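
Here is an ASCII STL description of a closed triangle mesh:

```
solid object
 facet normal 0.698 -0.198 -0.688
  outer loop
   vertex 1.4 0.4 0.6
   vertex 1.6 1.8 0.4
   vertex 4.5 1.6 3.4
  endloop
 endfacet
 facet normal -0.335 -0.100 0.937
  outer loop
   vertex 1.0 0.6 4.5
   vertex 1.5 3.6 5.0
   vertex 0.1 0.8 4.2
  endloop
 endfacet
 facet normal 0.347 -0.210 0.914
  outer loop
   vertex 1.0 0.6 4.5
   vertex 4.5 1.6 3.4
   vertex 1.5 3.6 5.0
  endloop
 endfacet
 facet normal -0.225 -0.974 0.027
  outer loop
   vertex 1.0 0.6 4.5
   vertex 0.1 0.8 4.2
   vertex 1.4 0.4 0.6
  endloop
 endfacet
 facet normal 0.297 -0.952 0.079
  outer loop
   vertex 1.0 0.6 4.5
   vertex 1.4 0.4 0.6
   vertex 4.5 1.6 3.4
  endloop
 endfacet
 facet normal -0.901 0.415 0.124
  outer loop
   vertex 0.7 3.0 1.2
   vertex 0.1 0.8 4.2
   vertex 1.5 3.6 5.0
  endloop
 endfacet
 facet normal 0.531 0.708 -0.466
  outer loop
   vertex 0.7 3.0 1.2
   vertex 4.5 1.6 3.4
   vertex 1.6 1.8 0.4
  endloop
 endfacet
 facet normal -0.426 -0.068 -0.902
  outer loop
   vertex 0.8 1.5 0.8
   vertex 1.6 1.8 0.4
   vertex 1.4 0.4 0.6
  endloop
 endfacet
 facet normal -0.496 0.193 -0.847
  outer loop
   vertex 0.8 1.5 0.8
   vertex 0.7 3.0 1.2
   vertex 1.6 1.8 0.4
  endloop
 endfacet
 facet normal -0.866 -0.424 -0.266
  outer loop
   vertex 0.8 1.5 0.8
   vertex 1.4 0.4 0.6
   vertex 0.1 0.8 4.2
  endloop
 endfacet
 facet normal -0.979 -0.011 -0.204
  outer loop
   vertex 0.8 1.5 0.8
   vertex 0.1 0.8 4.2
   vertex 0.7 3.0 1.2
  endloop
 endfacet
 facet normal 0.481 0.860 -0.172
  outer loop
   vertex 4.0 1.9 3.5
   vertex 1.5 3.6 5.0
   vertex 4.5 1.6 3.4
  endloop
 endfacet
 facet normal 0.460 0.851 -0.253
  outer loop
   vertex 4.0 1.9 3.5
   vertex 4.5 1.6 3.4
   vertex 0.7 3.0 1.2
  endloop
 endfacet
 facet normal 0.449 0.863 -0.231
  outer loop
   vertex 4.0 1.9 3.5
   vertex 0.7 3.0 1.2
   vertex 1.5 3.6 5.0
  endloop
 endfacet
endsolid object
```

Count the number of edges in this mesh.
21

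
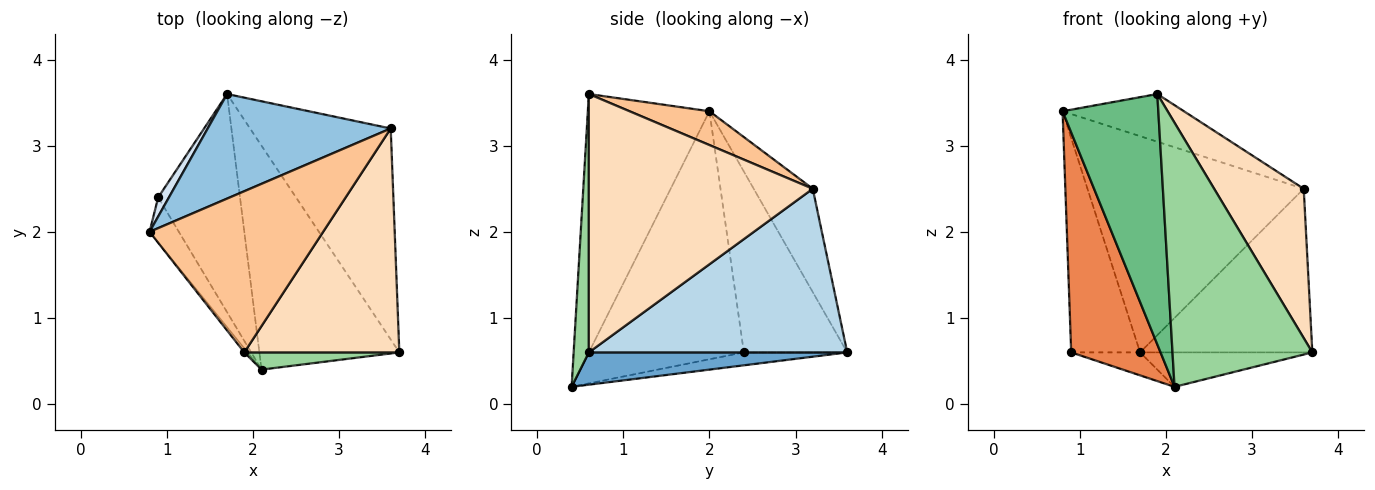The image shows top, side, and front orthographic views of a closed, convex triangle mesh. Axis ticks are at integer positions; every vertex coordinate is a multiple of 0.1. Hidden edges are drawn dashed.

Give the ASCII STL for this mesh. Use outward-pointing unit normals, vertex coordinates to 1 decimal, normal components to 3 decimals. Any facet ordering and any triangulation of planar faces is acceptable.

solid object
 facet normal 0.222 0.148 -0.964
  outer loop
   vertex 2.1 0.4 0.2
   vertex 1.7 3.6 0.6
   vertex 3.7 0.6 0.6
  endloop
 endfacet
 facet normal -0.239 0.874 0.423
  outer loop
   vertex 3.6 3.2 2.5
   vertex 1.7 3.6 0.6
   vertex 0.8 2.0 3.4
  endloop
 endfacet
 facet normal 0.677 0.451 -0.582
  outer loop
   vertex 3.6 3.2 2.5
   vertex 3.7 0.6 0.6
   vertex 1.7 3.6 0.6
  endloop
 endfacet
 facet normal -0.831 0.554 0.049
  outer loop
   vertex 0.9 2.4 0.6
   vertex 0.8 2.0 3.4
   vertex 1.7 3.6 0.6
  endloop
 endfacet
 facet normal -0.862 -0.497 -0.102
  outer loop
   vertex 0.9 2.4 0.6
   vertex 2.1 0.4 0.2
   vertex 0.8 2.0 3.4
  endloop
 endfacet
 facet normal -0.155 0.103 -0.982
  outer loop
   vertex 0.9 2.4 0.6
   vertex 1.7 3.6 0.6
   vertex 2.1 0.4 0.2
  endloop
 endfacet
 facet normal 0.183 0.279 0.943
  outer loop
   vertex 1.9 0.6 3.6
   vertex 3.6 3.2 2.5
   vertex 0.8 2.0 3.4
  endloop
 endfacet
 facet normal 0.811 -0.324 0.487
  outer loop
   vertex 1.9 0.6 3.6
   vertex 3.7 0.6 0.6
   vertex 3.6 3.2 2.5
  endloop
 endfacet
 facet normal -0.786 -0.619 -0.010
  outer loop
   vertex 1.9 0.6 3.6
   vertex 0.8 2.0 3.4
   vertex 2.1 0.4 0.2
  endloop
 endfacet
 facet normal 0.108 -0.992 0.065
  outer loop
   vertex 1.9 0.6 3.6
   vertex 2.1 0.4 0.2
   vertex 3.7 0.6 0.6
  endloop
 endfacet
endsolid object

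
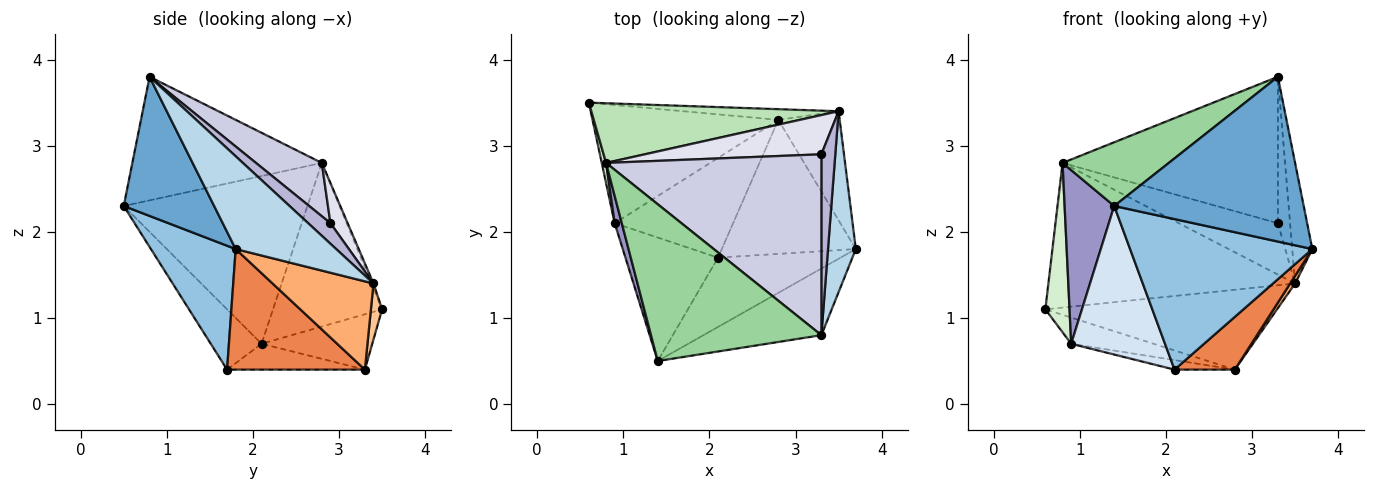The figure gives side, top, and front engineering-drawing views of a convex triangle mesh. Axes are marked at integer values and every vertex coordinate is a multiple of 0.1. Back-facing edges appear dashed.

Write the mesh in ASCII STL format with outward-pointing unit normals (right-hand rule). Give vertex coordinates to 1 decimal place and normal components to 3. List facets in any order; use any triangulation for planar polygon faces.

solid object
 facet normal 0.405 -0.848 -0.343
  outer loop
   vertex 3.3 0.8 3.8
   vertex 1.4 0.5 2.3
   vertex 3.7 1.8 1.8
  endloop
 endfacet
 facet normal 0.389 -0.837 -0.385
  outer loop
   vertex 2.1 1.7 0.4
   vertex 3.7 1.8 1.8
   vertex 1.4 0.5 2.3
  endloop
 endfacet
 facet normal 0.941 0.188 0.282
  outer loop
   vertex 3.5 3.4 1.4
   vertex 3.3 0.8 3.8
   vertex 3.7 1.8 1.8
  endloop
 endfacet
 facet normal -0.384 -0.710 -0.590
  outer loop
   vertex 0.9 2.1 0.7
   vertex 2.1 1.7 0.4
   vertex 1.4 0.5 2.3
  endloop
 endfacet
 facet normal 0.642 -0.281 -0.714
  outer loop
   vertex 2.8 3.3 0.4
   vertex 3.7 1.8 1.8
   vertex 2.1 1.7 0.4
  endloop
 endfacet
 facet normal 0.820 -0.040 -0.570
  outer loop
   vertex 2.8 3.3 0.4
   vertex 3.5 3.4 1.4
   vertex 3.7 1.8 1.8
  endloop
 endfacet
 facet normal 0.048 0.990 -0.132
  outer loop
   vertex 2.8 3.3 0.4
   vertex 0.6 3.5 1.1
   vertex 3.5 3.4 1.4
  endloop
 endfacet
 facet normal -0.279 0.208 -0.937
  outer loop
   vertex 2.8 3.3 0.4
   vertex 0.9 2.1 0.7
   vertex 0.6 3.5 1.1
  endloop
 endfacet
 facet normal -0.212 0.093 -0.973
  outer loop
   vertex 2.8 3.3 0.4
   vertex 2.1 1.7 0.4
   vertex 0.9 2.1 0.7
  endloop
 endfacet
 facet normal -0.558 -0.313 0.769
  outer loop
   vertex 0.8 2.8 2.8
   vertex 1.4 0.5 2.3
   vertex 3.3 0.8 3.8
  endloop
 endfacet
 facet normal -0.008 0.924 0.382
  outer loop
   vertex 0.8 2.8 2.8
   vertex 3.5 3.4 1.4
   vertex 0.6 3.5 1.1
  endloop
 endfacet
 facet normal -0.976 -0.216 0.026
  outer loop
   vertex 0.8 2.8 2.8
   vertex 0.6 3.5 1.1
   vertex 0.9 2.1 0.7
  endloop
 endfacet
 facet normal -0.965 -0.261 0.041
  outer loop
   vertex 0.8 2.8 2.8
   vertex 0.9 2.1 0.7
   vertex 1.4 0.5 2.3
  endloop
 endfacet
 facet normal 0.754 0.413 0.511
  outer loop
   vertex 3.3 2.9 2.1
   vertex 3.3 0.8 3.8
   vertex 3.5 3.4 1.4
  endloop
 endfacet
 facet normal 0.189 0.618 0.763
  outer loop
   vertex 3.3 2.9 2.1
   vertex 0.8 2.8 2.8
   vertex 3.3 0.8 3.8
  endloop
 endfacet
 facet normal 0.137 0.787 0.601
  outer loop
   vertex 3.3 2.9 2.1
   vertex 3.5 3.4 1.4
   vertex 0.8 2.8 2.8
  endloop
 endfacet
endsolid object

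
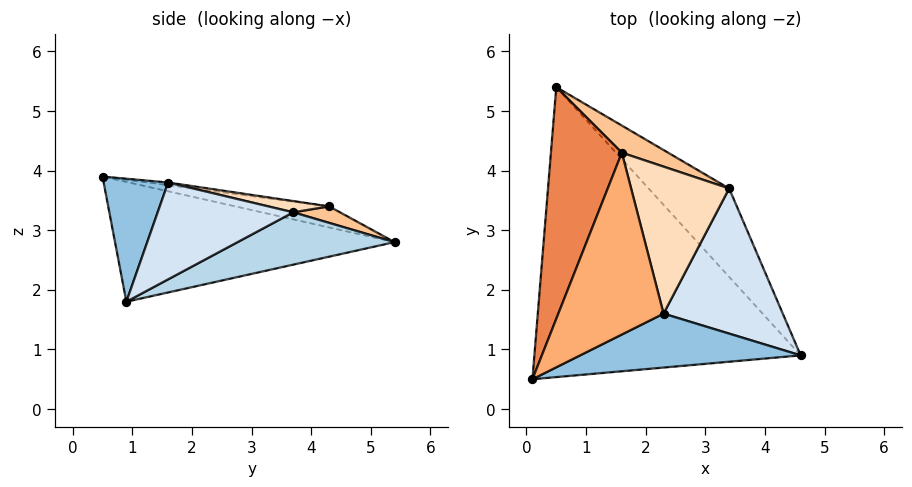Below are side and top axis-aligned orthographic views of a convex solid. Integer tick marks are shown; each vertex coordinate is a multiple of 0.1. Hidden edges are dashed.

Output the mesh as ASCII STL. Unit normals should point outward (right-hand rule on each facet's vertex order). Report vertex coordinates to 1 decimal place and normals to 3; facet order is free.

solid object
 facet normal -0.404 -0.169 -0.899
  outer loop
   vertex 0.5 5.4 2.8
   vertex 4.6 0.9 1.8
   vertex 0.1 0.5 3.9
  endloop
 endfacet
 facet normal 0.363 -0.667 0.651
  outer loop
   vertex 2.3 1.6 3.8
   vertex 0.1 0.5 3.9
   vertex 4.6 0.9 1.8
  endloop
 endfacet
 facet normal 0.450 0.564 -0.693
  outer loop
   vertex 3.4 3.7 3.3
   vertex 4.6 0.9 1.8
   vertex 0.5 5.4 2.8
  endloop
 endfacet
 facet normal 0.624 -0.144 0.768
  outer loop
   vertex 3.4 3.7 3.3
   vertex 2.3 1.6 3.8
   vertex 4.6 0.9 1.8
  endloop
 endfacet
 facet normal -0.277 0.232 0.933
  outer loop
   vertex 1.6 4.3 3.4
   vertex 0.5 5.4 2.8
   vertex 0.1 0.5 3.9
  endloop
 endfacet
 facet normal -0.025 0.140 0.990
  outer loop
   vertex 1.6 4.3 3.4
   vertex 0.1 0.5 3.9
   vertex 2.3 1.6 3.8
  endloop
 endfacet
 facet normal 0.256 0.647 0.718
  outer loop
   vertex 1.6 4.3 3.4
   vertex 3.4 3.7 3.3
   vertex 0.5 5.4 2.8
  endloop
 endfacet
 facet normal 0.112 0.174 0.978
  outer loop
   vertex 1.6 4.3 3.4
   vertex 2.3 1.6 3.8
   vertex 3.4 3.7 3.3
  endloop
 endfacet
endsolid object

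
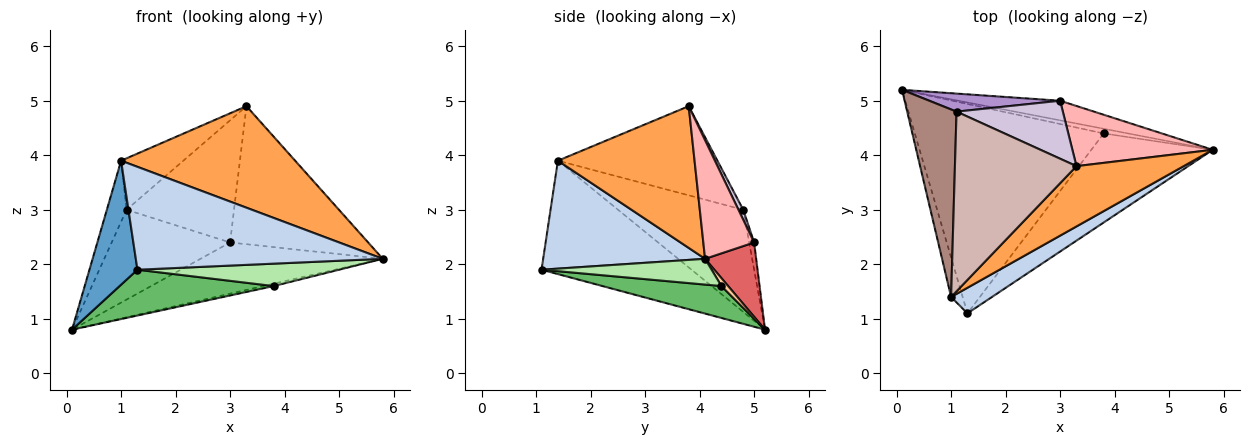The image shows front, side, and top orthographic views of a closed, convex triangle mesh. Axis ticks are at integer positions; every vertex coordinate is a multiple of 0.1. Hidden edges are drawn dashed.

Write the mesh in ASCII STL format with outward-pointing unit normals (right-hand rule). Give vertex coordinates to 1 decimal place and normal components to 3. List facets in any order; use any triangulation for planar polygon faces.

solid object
 facet normal -0.948 -0.303 -0.097
  outer loop
   vertex 1.0 1.4 3.9
   vertex 0.1 5.2 0.8
   vertex 1.3 1.1 1.9
  endloop
 endfacet
 facet normal 0.537 -0.819 0.203
  outer loop
   vertex 1.0 1.4 3.9
   vertex 1.3 1.1 1.9
   vertex 5.8 4.1 2.1
  endloop
 endfacet
 facet normal 0.560 -0.713 0.423
  outer loop
   vertex 1.0 1.4 3.9
   vertex 5.8 4.1 2.1
   vertex 3.3 3.8 4.9
  endloop
 endfacet
 facet normal 0.279 0.436 -0.855
  outer loop
   vertex 3.8 4.4 1.6
   vertex 0.1 5.2 0.8
   vertex 5.8 4.1 2.1
  endloop
 endfacet
 facet normal 0.163 -0.211 -0.964
  outer loop
   vertex 3.8 4.4 1.6
   vertex 1.3 1.1 1.9
   vertex 0.1 5.2 0.8
  endloop
 endfacet
 facet normal 0.202 -0.239 -0.950
  outer loop
   vertex 3.8 4.4 1.6
   vertex 5.8 4.1 2.1
   vertex 1.3 1.1 1.9
  endloop
 endfacet
 facet normal 0.253 0.903 -0.346
  outer loop
   vertex 3.0 5.0 2.4
   vertex 5.8 4.1 2.1
   vertex 0.1 5.2 0.8
  endloop
 endfacet
 facet normal 0.320 0.869 0.379
  outer loop
   vertex 3.0 5.0 2.4
   vertex 3.3 3.8 4.9
   vertex 5.8 4.1 2.1
  endloop
 endfacet
 facet normal -0.041 0.980 0.197
  outer loop
   vertex 1.1 4.8 3.0
   vertex 3.0 5.0 2.4
   vertex 0.1 5.2 0.8
  endloop
 endfacet
 facet normal 0.040 0.903 0.428
  outer loop
   vertex 1.1 4.8 3.0
   vertex 3.3 3.8 4.9
   vertex 3.0 5.0 2.4
  endloop
 endfacet
 facet normal -0.892 0.140 0.431
  outer loop
   vertex 1.1 4.8 3.0
   vertex 0.1 5.2 0.8
   vertex 1.0 1.4 3.9
  endloop
 endfacet
 facet normal -0.576 0.225 0.786
  outer loop
   vertex 1.1 4.8 3.0
   vertex 1.0 1.4 3.9
   vertex 3.3 3.8 4.9
  endloop
 endfacet
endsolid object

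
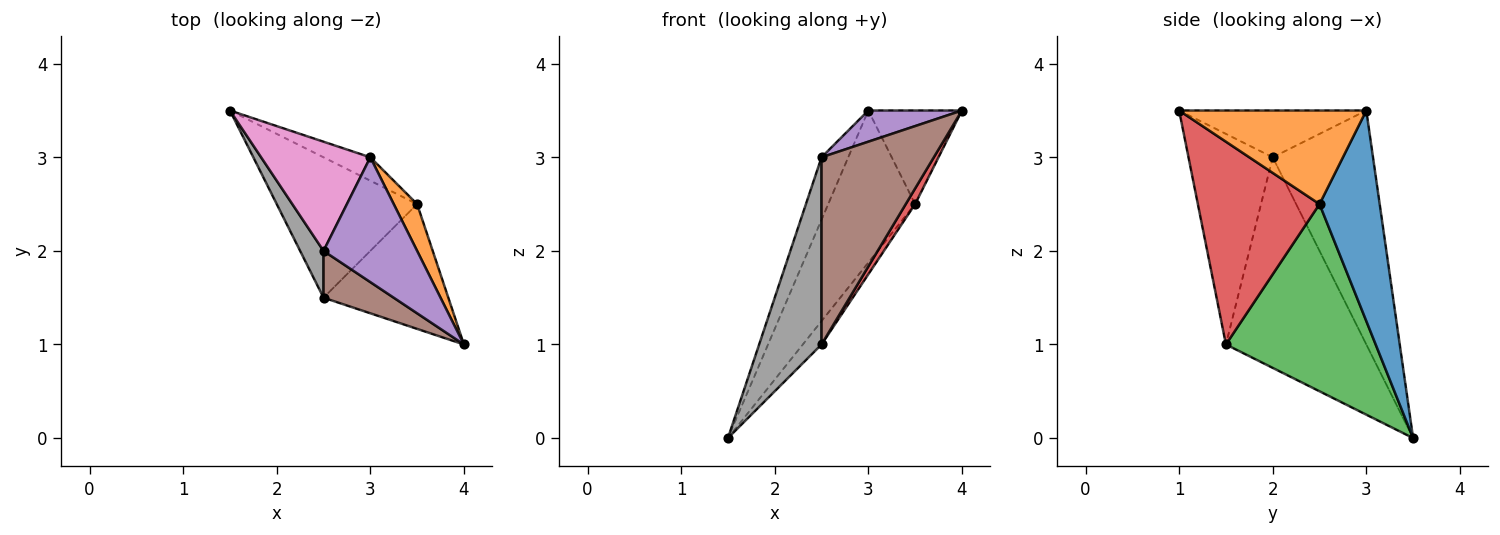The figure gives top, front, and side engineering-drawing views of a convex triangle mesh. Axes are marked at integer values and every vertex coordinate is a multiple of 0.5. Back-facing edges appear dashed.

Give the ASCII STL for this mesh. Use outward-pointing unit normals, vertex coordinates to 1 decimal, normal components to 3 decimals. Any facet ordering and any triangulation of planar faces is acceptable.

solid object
 facet normal 0.565 0.816 -0.125
  outer loop
   vertex 3.0 3.0 3.5
   vertex 3.5 2.5 2.5
   vertex 1.5 3.5 0.0
  endloop
 endfacet
 facet normal 0.873 0.436 0.218
  outer loop
   vertex 3.0 3.0 3.5
   vertex 4.0 1.0 3.5
   vertex 3.5 2.5 2.5
  endloop
 endfacet
 facet normal 0.796 0.100 -0.597
  outer loop
   vertex 2.5 1.5 1.0
   vertex 1.5 3.5 0.0
   vertex 3.5 2.5 2.5
  endloop
 endfacet
 facet normal 0.850 -0.065 -0.523
  outer loop
   vertex 2.5 1.5 1.0
   vertex 3.5 2.5 2.5
   vertex 4.0 1.0 3.5
  endloop
 endfacet
 facet normal -0.436 -0.218 0.873
  outer loop
   vertex 2.5 2.0 3.0
   vertex 4.0 1.0 3.5
   vertex 3.0 3.0 3.5
  endloop
 endfacet
 facet normal -0.588 -0.784 0.196
  outer loop
   vertex 2.5 2.0 3.0
   vertex 2.5 1.5 1.0
   vertex 4.0 1.0 3.5
  endloop
 endfacet
 facet normal -0.881 0.235 0.411
  outer loop
   vertex 2.5 2.0 3.0
   vertex 3.0 3.0 3.5
   vertex 1.5 3.5 0.0
  endloop
 endfacet
 facet normal -0.909 -0.404 0.101
  outer loop
   vertex 2.5 2.0 3.0
   vertex 1.5 3.5 0.0
   vertex 2.5 1.5 1.0
  endloop
 endfacet
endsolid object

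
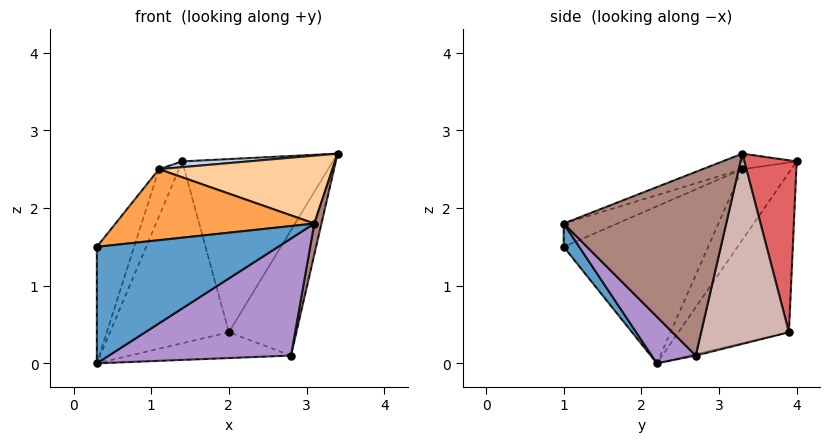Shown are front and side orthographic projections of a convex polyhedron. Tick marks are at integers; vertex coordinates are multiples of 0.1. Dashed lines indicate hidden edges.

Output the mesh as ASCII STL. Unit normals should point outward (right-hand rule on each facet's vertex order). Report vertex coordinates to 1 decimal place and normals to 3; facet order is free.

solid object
 facet normal 0.067 -0.779 -0.623
  outer loop
   vertex 3.1 1.0 1.8
   vertex 0.3 1.0 1.5
   vertex 0.3 2.2 0.0
  endloop
 endfacet
 facet normal -0.086 -0.105 0.991
  outer loop
   vertex 1.1 3.3 2.5
   vertex 3.4 3.3 2.7
   vertex 1.4 4.0 2.6
  endloop
 endfacet
 facet normal -0.099 -0.368 0.925
  outer loop
   vertex 1.1 3.3 2.5
   vertex 0.3 1.0 1.5
   vertex 3.1 1.0 1.8
  endloop
 endfacet
 facet normal -0.081 -0.354 0.932
  outer loop
   vertex 1.1 3.3 2.5
   vertex 3.1 1.0 1.8
   vertex 3.4 3.3 2.7
  endloop
 endfacet
 facet normal -0.949 0.245 0.196
  outer loop
   vertex 1.1 3.3 2.5
   vertex 0.3 2.2 0.0
   vertex 0.3 1.0 1.5
  endloop
 endfacet
 facet normal -0.918 0.375 0.129
  outer loop
   vertex 1.1 3.3 2.5
   vertex 1.4 4.0 2.6
   vertex 0.3 2.2 0.0
  endloop
 endfacet
 facet normal 0.328 0.944 0.047
  outer loop
   vertex 2.0 3.9 0.4
   vertex 1.4 4.0 2.6
   vertex 3.4 3.3 2.7
  endloop
 endfacet
 facet normal -0.665 0.715 -0.214
  outer loop
   vertex 2.0 3.9 0.4
   vertex 0.3 2.2 0.0
   vertex 1.4 4.0 2.6
  endloop
 endfacet
 facet normal 0.165 -0.683 -0.712
  outer loop
   vertex 2.8 2.7 0.1
   vertex 3.1 1.0 1.8
   vertex 0.3 2.2 0.0
  endloop
 endfacet
 facet normal -0.009 0.237 -0.971
  outer loop
   vertex 2.8 2.7 0.1
   vertex 0.3 2.2 0.0
   vertex 2.0 3.9 0.4
  endloop
 endfacet
 facet normal 0.976 -0.043 -0.215
  outer loop
   vertex 2.8 2.7 0.1
   vertex 3.4 3.3 2.7
   vertex 3.1 1.0 1.8
  endloop
 endfacet
 facet normal 0.754 0.580 -0.308
  outer loop
   vertex 2.8 2.7 0.1
   vertex 2.0 3.9 0.4
   vertex 3.4 3.3 2.7
  endloop
 endfacet
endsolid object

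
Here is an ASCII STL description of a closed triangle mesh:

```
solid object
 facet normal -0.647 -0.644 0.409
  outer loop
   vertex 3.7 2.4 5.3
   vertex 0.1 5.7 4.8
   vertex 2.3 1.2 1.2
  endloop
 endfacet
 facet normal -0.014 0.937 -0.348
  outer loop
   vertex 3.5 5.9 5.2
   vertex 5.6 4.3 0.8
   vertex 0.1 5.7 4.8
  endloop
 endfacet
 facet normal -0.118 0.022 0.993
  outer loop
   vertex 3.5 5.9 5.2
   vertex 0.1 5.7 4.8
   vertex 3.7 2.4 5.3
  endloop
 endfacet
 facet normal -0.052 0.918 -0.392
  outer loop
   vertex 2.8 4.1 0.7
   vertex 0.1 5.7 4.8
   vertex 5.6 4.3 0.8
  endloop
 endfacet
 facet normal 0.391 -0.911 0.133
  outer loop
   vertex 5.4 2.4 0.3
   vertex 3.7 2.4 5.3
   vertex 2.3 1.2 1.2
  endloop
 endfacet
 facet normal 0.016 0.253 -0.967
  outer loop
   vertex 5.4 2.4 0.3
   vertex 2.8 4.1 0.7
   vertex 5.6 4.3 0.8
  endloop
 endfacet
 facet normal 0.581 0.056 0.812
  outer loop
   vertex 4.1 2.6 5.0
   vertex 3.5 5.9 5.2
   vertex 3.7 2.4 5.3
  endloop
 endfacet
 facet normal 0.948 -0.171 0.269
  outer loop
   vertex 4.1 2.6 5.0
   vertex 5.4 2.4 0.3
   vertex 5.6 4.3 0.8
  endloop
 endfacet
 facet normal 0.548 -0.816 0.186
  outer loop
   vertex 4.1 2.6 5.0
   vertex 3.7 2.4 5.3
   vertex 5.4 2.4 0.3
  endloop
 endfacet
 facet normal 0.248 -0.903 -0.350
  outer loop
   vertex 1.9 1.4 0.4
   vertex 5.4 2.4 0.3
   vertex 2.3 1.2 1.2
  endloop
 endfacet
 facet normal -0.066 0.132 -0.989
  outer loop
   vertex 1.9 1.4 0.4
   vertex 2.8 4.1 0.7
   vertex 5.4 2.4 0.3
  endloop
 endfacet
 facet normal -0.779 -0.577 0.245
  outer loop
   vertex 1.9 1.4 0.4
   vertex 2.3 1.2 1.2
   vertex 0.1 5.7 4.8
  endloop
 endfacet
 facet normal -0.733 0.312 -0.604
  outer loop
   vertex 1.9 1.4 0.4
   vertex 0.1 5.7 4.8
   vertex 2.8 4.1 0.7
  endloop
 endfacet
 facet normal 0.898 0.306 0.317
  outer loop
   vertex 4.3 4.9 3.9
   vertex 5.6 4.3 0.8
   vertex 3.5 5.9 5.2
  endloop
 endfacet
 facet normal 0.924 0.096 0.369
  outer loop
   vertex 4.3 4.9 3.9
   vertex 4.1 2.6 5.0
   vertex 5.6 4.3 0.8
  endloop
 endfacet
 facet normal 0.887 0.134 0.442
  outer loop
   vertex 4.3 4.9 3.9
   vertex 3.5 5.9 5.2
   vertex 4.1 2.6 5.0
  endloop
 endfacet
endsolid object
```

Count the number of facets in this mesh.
16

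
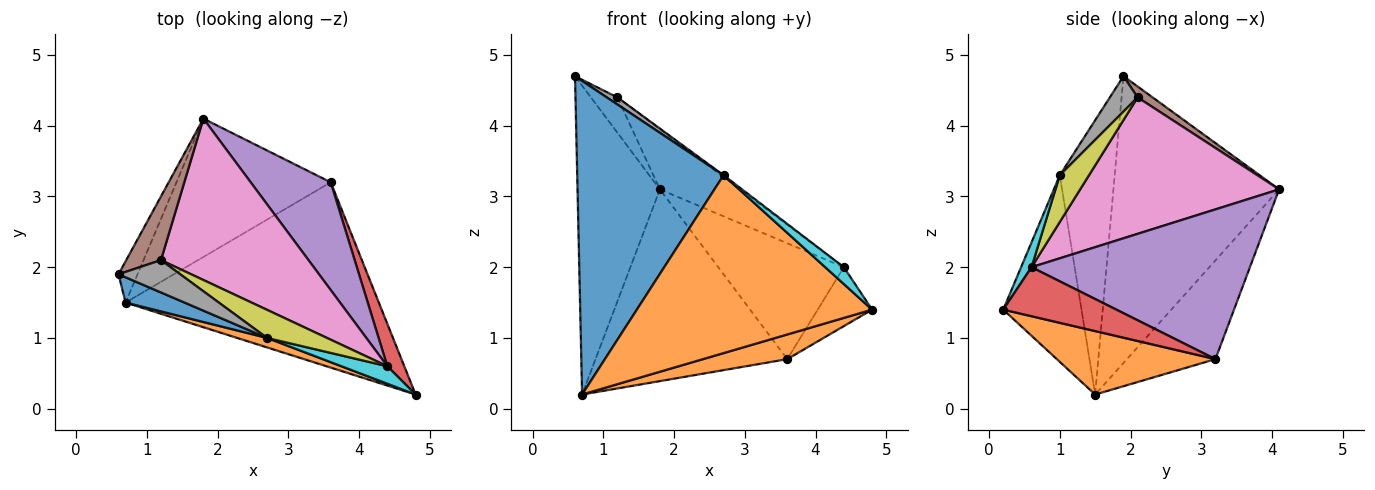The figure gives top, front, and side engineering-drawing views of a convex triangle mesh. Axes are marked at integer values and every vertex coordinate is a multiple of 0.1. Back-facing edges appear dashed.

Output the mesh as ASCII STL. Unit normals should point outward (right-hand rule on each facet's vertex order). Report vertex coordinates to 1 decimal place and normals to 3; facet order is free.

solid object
 facet normal -0.894 0.444 -0.059
  outer loop
   vertex 0.7 1.5 0.2
   vertex 0.6 1.9 4.7
   vertex 1.8 4.1 3.1
  endloop
 endfacet
 facet normal 0.241 -0.128 -0.962
  outer loop
   vertex 3.6 3.2 0.7
   vertex 4.8 0.2 1.4
   vertex 0.7 1.5 0.2
  endloop
 endfacet
 facet normal -0.351 0.759 -0.548
  outer loop
   vertex 3.6 3.2 0.7
   vertex 0.7 1.5 0.2
   vertex 1.8 4.1 3.1
  endloop
 endfacet
 facet normal 0.860 0.414 0.298
  outer loop
   vertex 4.4 0.6 2.0
   vertex 4.8 0.2 1.4
   vertex 3.6 3.2 0.7
  endloop
 endfacet
 facet normal 0.787 0.452 0.420
  outer loop
   vertex 4.4 0.6 2.0
   vertex 3.6 3.2 0.7
   vertex 1.8 4.1 3.1
  endloop
 endfacet
 facet normal 0.265 0.468 0.843
  outer loop
   vertex 1.2 2.1 4.4
   vertex 1.8 4.1 3.1
   vertex 0.6 1.9 4.7
  endloop
 endfacet
 facet normal 0.655 0.264 0.708
  outer loop
   vertex 1.2 2.1 4.4
   vertex 4.4 0.6 2.0
   vertex 1.8 4.1 3.1
  endloop
 endfacet
 facet normal 0.488 -0.186 0.852
  outer loop
   vertex 2.7 1.0 3.3
   vertex 1.2 2.1 4.4
   vertex 0.6 1.9 4.7
  endloop
 endfacet
 facet normal 0.614 0.050 0.788
  outer loop
   vertex 2.7 1.0 3.3
   vertex 4.4 0.6 2.0
   vertex 1.2 2.1 4.4
  endloop
 endfacet
 facet normal 0.362 -0.646 0.672
  outer loop
   vertex 2.7 1.0 3.3
   vertex 4.8 0.2 1.4
   vertex 4.4 0.6 2.0
  endloop
 endfacet
 facet normal -0.350 -0.934 0.075
  outer loop
   vertex 2.7 1.0 3.3
   vertex 0.6 1.9 4.7
   vertex 0.7 1.5 0.2
  endloop
 endfacet
 facet normal -0.315 -0.948 0.051
  outer loop
   vertex 2.7 1.0 3.3
   vertex 0.7 1.5 0.2
   vertex 4.8 0.2 1.4
  endloop
 endfacet
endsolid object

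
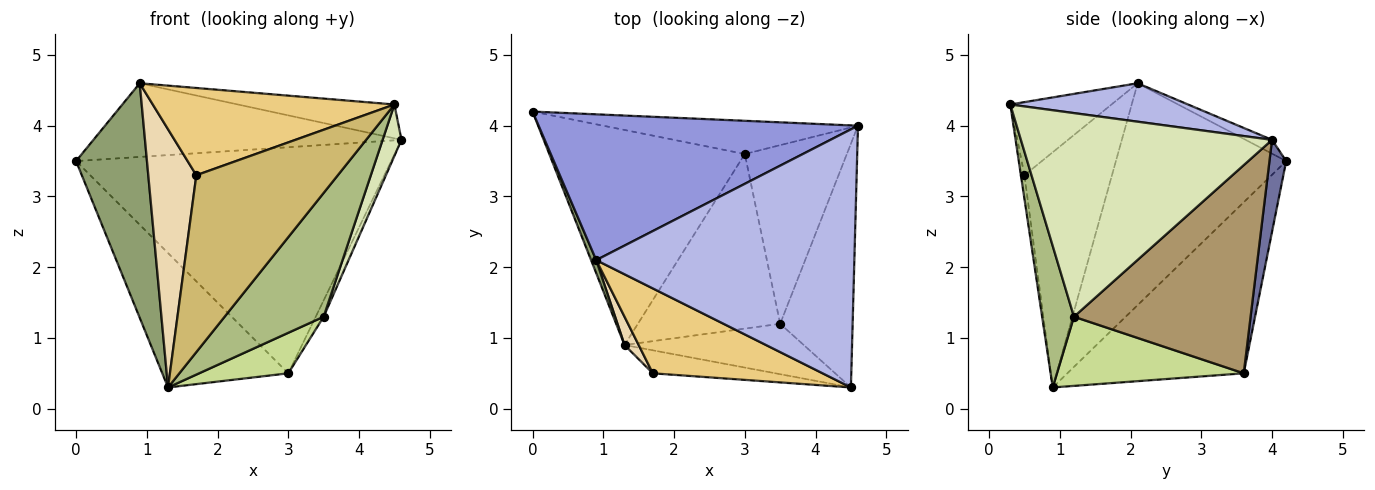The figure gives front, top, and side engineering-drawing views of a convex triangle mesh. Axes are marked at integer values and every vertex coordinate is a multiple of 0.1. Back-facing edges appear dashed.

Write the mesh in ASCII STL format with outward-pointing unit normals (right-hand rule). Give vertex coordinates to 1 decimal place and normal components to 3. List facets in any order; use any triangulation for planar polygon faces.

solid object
 facet normal 0.052 0.988 -0.145
  outer loop
   vertex 3.0 3.6 0.5
   vertex 0.0 4.2 3.5
   vertex 4.6 4.0 3.8
  endloop
 endfacet
 facet normal -0.596 0.426 -0.681
  outer loop
   vertex 3.0 3.6 0.5
   vertex 1.3 0.9 0.3
   vertex 0.0 4.2 3.5
  endloop
 endfacet
 facet normal -0.039 0.451 0.892
  outer loop
   vertex 0.9 2.1 4.6
   vertex 4.6 4.0 3.8
   vertex 0.0 4.2 3.5
  endloop
 endfacet
 facet normal 0.146 0.129 0.981
  outer loop
   vertex 0.9 2.1 4.6
   vertex 4.5 0.3 4.3
   vertex 4.6 4.0 3.8
  endloop
 endfacet
 facet normal -0.923 -0.384 0.021
  outer loop
   vertex 0.9 2.1 4.6
   vertex 0.0 4.2 3.5
   vertex 1.3 0.9 0.3
  endloop
 endfacet
 facet normal 0.285 -0.888 -0.361
  outer loop
   vertex 3.5 1.2 1.3
   vertex 4.5 0.3 4.3
   vertex 1.3 0.9 0.3
  endloop
 endfacet
 facet normal 0.428 -0.204 -0.880
  outer loop
   vertex 3.5 1.2 1.3
   vertex 1.3 0.9 0.3
   vertex 3.0 3.6 0.5
  endloop
 endfacet
 facet normal 0.940 -0.071 -0.334
  outer loop
   vertex 3.5 1.2 1.3
   vertex 4.6 4.0 3.8
   vertex 4.5 0.3 4.3
  endloop
 endfacet
 facet normal 0.897 0.040 -0.440
  outer loop
   vertex 3.5 1.2 1.3
   vertex 3.0 3.6 0.5
   vertex 4.6 4.0 3.8
  endloop
 endfacet
 facet normal -0.025 -0.991 -0.129
  outer loop
   vertex 1.7 0.5 3.3
   vertex 1.3 0.9 0.3
   vertex 4.5 0.3 4.3
  endloop
 endfacet
 facet normal -0.288 -0.686 0.668
  outer loop
   vertex 1.7 0.5 3.3
   vertex 4.5 0.3 4.3
   vertex 0.9 2.1 4.6
  endloop
 endfacet
 facet normal -0.875 -0.480 0.053
  outer loop
   vertex 1.7 0.5 3.3
   vertex 0.9 2.1 4.6
   vertex 1.3 0.9 0.3
  endloop
 endfacet
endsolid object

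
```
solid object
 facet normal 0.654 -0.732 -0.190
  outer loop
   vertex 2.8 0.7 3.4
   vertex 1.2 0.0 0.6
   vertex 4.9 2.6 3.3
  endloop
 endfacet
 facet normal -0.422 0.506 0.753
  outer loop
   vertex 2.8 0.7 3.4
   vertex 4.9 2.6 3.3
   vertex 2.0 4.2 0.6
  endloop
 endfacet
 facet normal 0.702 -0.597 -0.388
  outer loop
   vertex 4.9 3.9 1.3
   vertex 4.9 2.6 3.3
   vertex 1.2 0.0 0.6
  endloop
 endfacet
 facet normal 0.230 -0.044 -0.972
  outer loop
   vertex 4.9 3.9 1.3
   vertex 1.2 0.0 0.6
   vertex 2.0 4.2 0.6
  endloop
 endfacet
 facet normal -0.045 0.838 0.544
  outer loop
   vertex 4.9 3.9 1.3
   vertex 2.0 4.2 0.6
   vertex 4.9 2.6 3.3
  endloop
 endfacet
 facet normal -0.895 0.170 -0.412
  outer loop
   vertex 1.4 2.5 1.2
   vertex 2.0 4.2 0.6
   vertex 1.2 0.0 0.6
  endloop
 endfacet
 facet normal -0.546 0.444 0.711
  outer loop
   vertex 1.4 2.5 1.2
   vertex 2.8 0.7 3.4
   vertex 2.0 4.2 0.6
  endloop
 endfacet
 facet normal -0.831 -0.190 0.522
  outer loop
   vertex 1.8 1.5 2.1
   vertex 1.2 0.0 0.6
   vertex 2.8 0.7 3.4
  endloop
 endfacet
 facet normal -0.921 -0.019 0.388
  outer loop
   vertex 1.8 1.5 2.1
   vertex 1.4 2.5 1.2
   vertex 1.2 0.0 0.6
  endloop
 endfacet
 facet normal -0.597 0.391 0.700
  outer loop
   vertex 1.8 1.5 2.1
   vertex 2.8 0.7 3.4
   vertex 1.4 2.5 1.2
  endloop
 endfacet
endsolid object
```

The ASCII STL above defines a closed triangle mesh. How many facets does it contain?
10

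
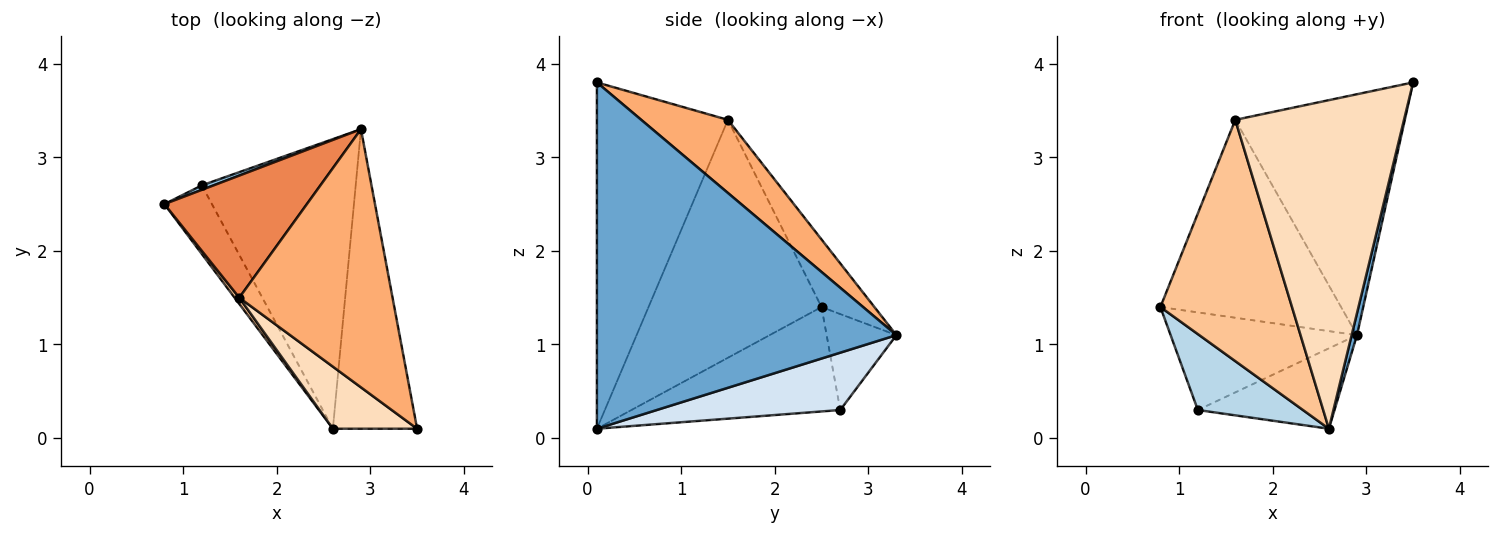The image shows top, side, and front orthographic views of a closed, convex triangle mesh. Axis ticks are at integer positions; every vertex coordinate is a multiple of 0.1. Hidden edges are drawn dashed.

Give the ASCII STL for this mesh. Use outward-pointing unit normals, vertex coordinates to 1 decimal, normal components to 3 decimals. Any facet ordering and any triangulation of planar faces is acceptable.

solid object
 facet normal 0.972 -0.017 -0.236
  outer loop
   vertex 2.6 0.1 0.1
   vertex 2.9 3.3 1.1
   vertex 3.5 0.1 3.8
  endloop
 endfacet
 facet normal -0.350 0.936 0.043
  outer loop
   vertex 1.2 2.7 0.3
   vertex 0.8 2.5 1.4
   vertex 2.9 3.3 1.1
  endloop
 endfacet
 facet normal -0.827 -0.417 -0.377
  outer loop
   vertex 1.2 2.7 0.3
   vertex 2.6 0.1 0.1
   vertex 0.8 2.5 1.4
  endloop
 endfacet
 facet normal 0.338 0.252 -0.907
  outer loop
   vertex 1.2 2.7 0.3
   vertex 2.9 3.3 1.1
   vertex 2.6 0.1 0.1
  endloop
 endfacet
 facet normal -0.242 0.826 0.510
  outer loop
   vertex 1.6 1.5 3.4
   vertex 2.9 3.3 1.1
   vertex 0.8 2.5 1.4
  endloop
 endfacet
 facet normal 0.329 0.644 0.690
  outer loop
   vertex 1.6 1.5 3.4
   vertex 3.5 0.1 3.8
   vertex 2.9 3.3 1.1
  endloop
 endfacet
 facet normal -0.796 -0.605 0.016
  outer loop
   vertex 1.6 1.5 3.4
   vertex 0.8 2.5 1.4
   vertex 2.6 0.1 0.1
  endloop
 endfacet
 facet normal -0.607 -0.781 0.148
  outer loop
   vertex 1.6 1.5 3.4
   vertex 2.6 0.1 0.1
   vertex 3.5 0.1 3.8
  endloop
 endfacet
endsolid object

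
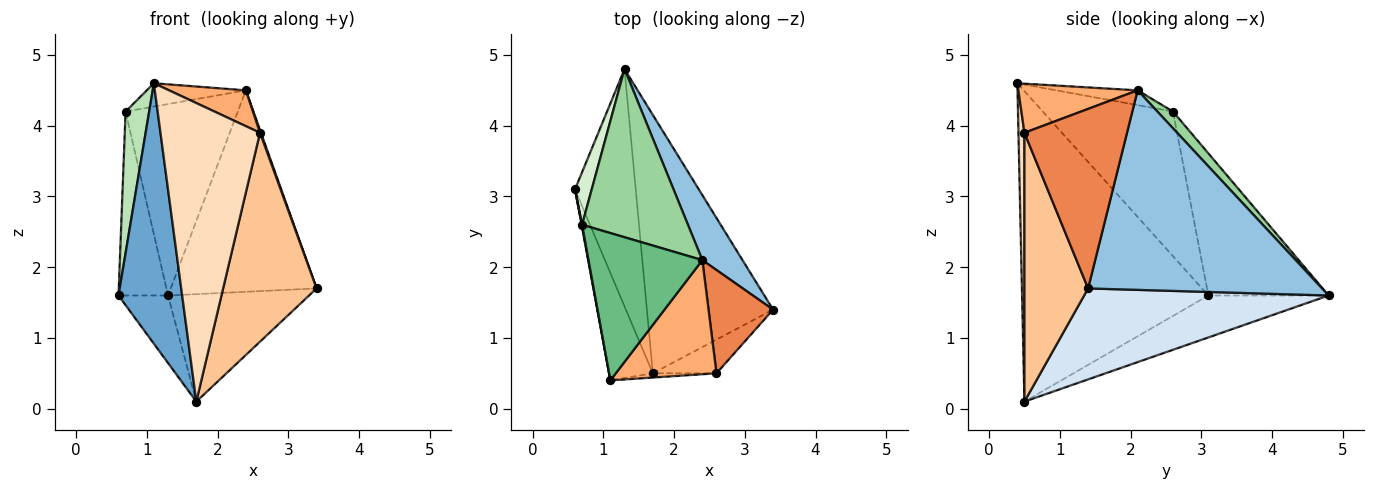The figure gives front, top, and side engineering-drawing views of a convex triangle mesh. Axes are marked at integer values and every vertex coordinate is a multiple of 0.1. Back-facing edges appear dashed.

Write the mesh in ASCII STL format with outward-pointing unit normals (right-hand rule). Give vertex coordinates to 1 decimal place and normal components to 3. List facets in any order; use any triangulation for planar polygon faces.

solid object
 facet normal -0.938 -0.321 -0.132
  outer loop
   vertex 1.7 0.5 0.1
   vertex 1.1 0.4 4.6
   vertex 0.6 3.1 1.6
  endloop
 endfacet
 facet normal 0.836 0.522 0.168
  outer loop
   vertex 1.3 4.8 1.6
   vertex 2.4 2.1 4.5
   vertex 3.4 1.4 1.7
  endloop
 endfacet
 facet normal -0.554 0.228 -0.801
  outer loop
   vertex 1.3 4.8 1.6
   vertex 1.7 0.5 0.1
   vertex 0.6 3.1 1.6
  endloop
 endfacet
 facet normal 0.554 0.320 -0.769
  outer loop
   vertex 1.3 4.8 1.6
   vertex 3.4 1.4 1.7
   vertex 1.7 0.5 0.1
  endloop
 endfacet
 facet normal 0.941 -0.009 0.338
  outer loop
   vertex 2.6 0.5 3.9
   vertex 3.4 1.4 1.7
   vertex 2.4 2.1 4.5
  endloop
 endfacet
 facet normal 0.422 -0.272 0.865
  outer loop
   vertex 2.6 0.5 3.9
   vertex 2.4 2.1 4.5
   vertex 1.1 0.4 4.6
  endloop
 endfacet
 facet normal 0.558 -0.819 -0.132
  outer loop
   vertex 2.6 0.5 3.9
   vertex 1.7 0.5 0.1
   vertex 3.4 1.4 1.7
  endloop
 endfacet
 facet normal 0.060 -0.998 -0.014
  outer loop
   vertex 2.6 0.5 3.9
   vertex 1.1 0.4 4.6
   vertex 1.7 0.5 0.1
  endloop
 endfacet
 facet normal -0.127 0.155 0.980
  outer loop
   vertex 0.7 2.6 4.2
   vertex 1.1 0.4 4.6
   vertex 2.4 2.1 4.5
  endloop
 endfacet
 facet normal 0.104 0.747 0.656
  outer loop
   vertex 0.7 2.6 4.2
   vertex 2.4 2.1 4.5
   vertex 1.3 4.8 1.6
  endloop
 endfacet
 facet normal -0.984 -0.178 0.004
  outer loop
   vertex 0.7 2.6 4.2
   vertex 0.6 3.1 1.6
   vertex 1.1 0.4 4.6
  endloop
 endfacet
 facet normal -0.919 0.379 0.108
  outer loop
   vertex 0.7 2.6 4.2
   vertex 1.3 4.8 1.6
   vertex 0.6 3.1 1.6
  endloop
 endfacet
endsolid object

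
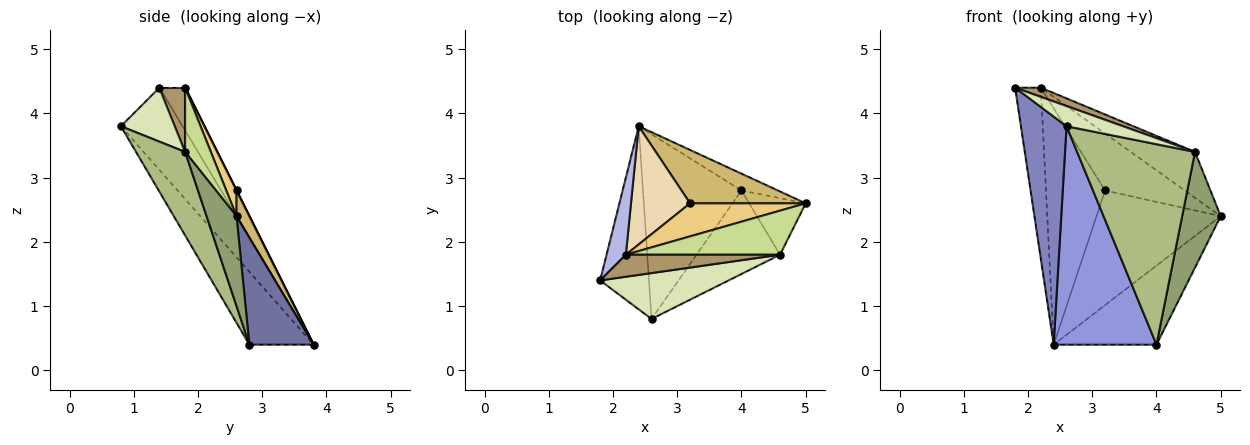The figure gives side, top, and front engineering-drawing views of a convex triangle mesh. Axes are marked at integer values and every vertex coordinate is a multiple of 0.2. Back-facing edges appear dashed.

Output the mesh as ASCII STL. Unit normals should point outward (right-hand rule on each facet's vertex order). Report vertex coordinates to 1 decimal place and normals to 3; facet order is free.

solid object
 facet normal 0.522 0.835 -0.177
  outer loop
   vertex 4.0 2.8 0.4
   vertex 2.4 3.8 0.4
   vertex 5.0 2.6 2.4
  endloop
 endfacet
 facet normal -0.726 -0.537 -0.431
  outer loop
   vertex 2.6 0.8 3.8
   vertex 1.8 1.4 4.4
   vertex 2.4 3.8 0.4
  endloop
 endfacet
 facet normal -0.431 -0.689 -0.583
  outer loop
   vertex 2.6 0.8 3.8
   vertex 2.4 3.8 0.4
   vertex 4.0 2.8 0.4
  endloop
 endfacet
 facet normal -0.674 0.674 0.303
  outer loop
   vertex 2.2 1.8 4.4
   vertex 2.4 3.8 0.4
   vertex 1.8 1.4 4.4
  endloop
 endfacet
 facet normal 0.573 -0.736 -0.360
  outer loop
   vertex 4.6 1.8 3.4
   vertex 4.0 2.8 0.4
   vertex 5.0 2.6 2.4
  endloop
 endfacet
 facet normal 0.359 -0.862 -0.359
  outer loop
   vertex 4.6 1.8 3.4
   vertex 2.6 0.8 3.8
   vertex 4.0 2.8 0.4
  endloop
 endfacet
 facet normal 0.277 0.693 0.665
  outer loop
   vertex 4.6 1.8 3.4
   vertex 5.0 2.6 2.4
   vertex 2.2 1.8 4.4
  endloop
 endfacet
 facet normal 0.359 -0.376 0.854
  outer loop
   vertex 4.6 1.8 3.4
   vertex 1.8 1.4 4.4
   vertex 2.6 0.8 3.8
  endloop
 endfacet
 facet normal 0.359 -0.359 0.862
  outer loop
   vertex 4.6 1.8 3.4
   vertex 2.2 1.8 4.4
   vertex 1.8 1.4 4.4
  endloop
 endfacet
 facet normal 0.093 0.903 0.420
  outer loop
   vertex 3.2 2.6 2.8
   vertex 5.0 2.6 2.4
   vertex 2.4 3.8 0.4
  endloop
 endfacet
 facet normal 0.111 0.859 0.499
  outer loop
   vertex 3.2 2.6 2.8
   vertex 2.2 1.8 4.4
   vertex 5.0 2.6 2.4
  endloop
 endfacet
 facet normal 0.000 0.894 0.447
  outer loop
   vertex 3.2 2.6 2.8
   vertex 2.4 3.8 0.4
   vertex 2.2 1.8 4.4
  endloop
 endfacet
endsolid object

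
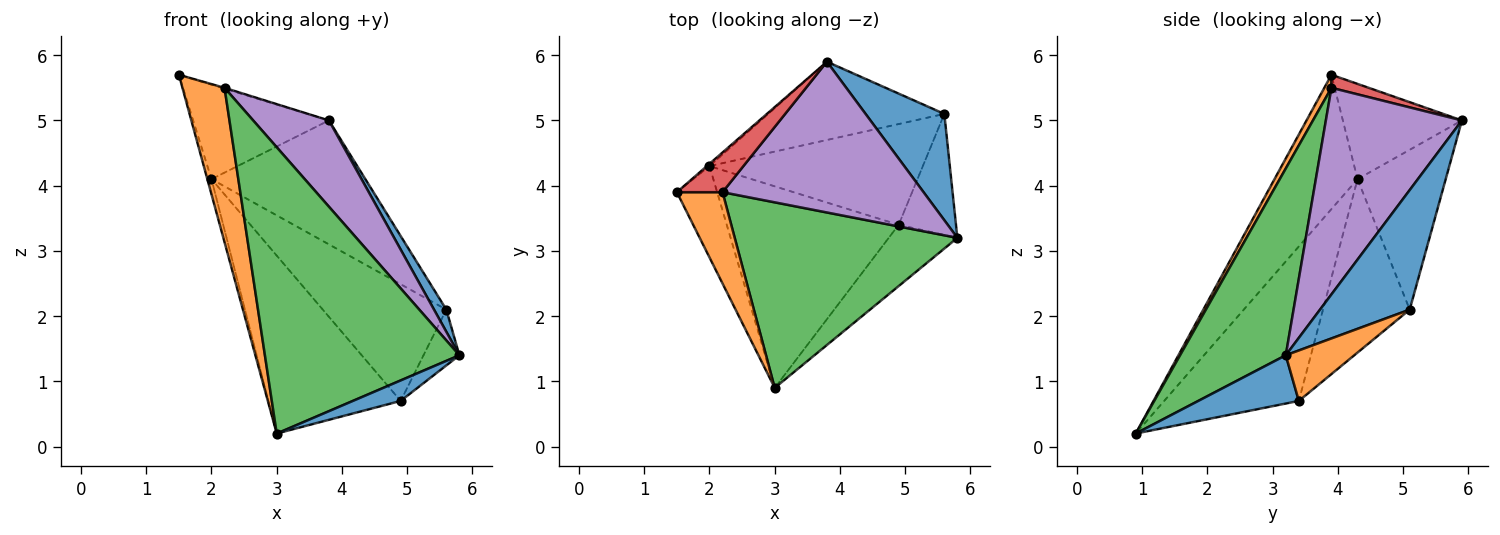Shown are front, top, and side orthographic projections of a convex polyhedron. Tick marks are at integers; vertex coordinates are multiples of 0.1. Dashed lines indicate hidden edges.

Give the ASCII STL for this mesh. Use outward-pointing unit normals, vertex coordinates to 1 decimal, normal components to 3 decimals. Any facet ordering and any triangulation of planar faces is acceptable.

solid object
 facet normal 0.830 -0.114 0.546
  outer loop
   vertex 5.6 5.1 2.1
   vertex 3.8 5.9 5.0
   vertex 5.8 3.2 1.4
  endloop
 endfacet
 facet normal 0.144 -0.852 0.504
  outer loop
   vertex 2.2 3.9 5.5
   vertex 1.5 3.9 5.7
   vertex 3.0 0.9 0.2
  endloop
 endfacet
 facet normal 0.415 -0.763 0.495
  outer loop
   vertex 2.2 3.9 5.5
   vertex 3.0 0.9 0.2
   vertex 5.8 3.2 1.4
  endloop
 endfacet
 facet normal 0.275 0.021 0.961
  outer loop
   vertex 2.2 3.9 5.5
   vertex 3.8 5.9 5.0
   vertex 1.5 3.9 5.7
  endloop
 endfacet
 facet normal 0.666 -0.371 0.648
  outer loop
   vertex 2.2 3.9 5.5
   vertex 5.8 3.2 1.4
   vertex 3.8 5.9 5.0
  endloop
 endfacet
 facet normal -0.957 0.048 -0.287
  outer loop
   vertex 2.0 4.3 4.1
   vertex 3.0 0.9 0.2
   vertex 1.5 3.9 5.7
  endloop
 endfacet
 facet normal -0.659 0.752 -0.018
  outer loop
   vertex 2.0 4.3 4.1
   vertex 1.5 3.9 5.7
   vertex 3.8 5.9 5.0
  endloop
 endfacet
 facet normal -0.436 0.761 -0.481
  outer loop
   vertex 2.0 4.3 4.1
   vertex 3.8 5.9 5.0
   vertex 5.6 5.1 2.1
  endloop
 endfacet
 facet normal -0.559 0.549 -0.622
  outer loop
   vertex 4.9 3.4 0.7
   vertex 3.0 0.9 0.2
   vertex 2.0 4.3 4.1
  endloop
 endfacet
 facet normal -0.469 0.668 -0.577
  outer loop
   vertex 4.9 3.4 0.7
   vertex 2.0 4.3 4.1
   vertex 5.6 5.1 2.1
  endloop
 endfacet
 facet normal 0.555 -0.264 -0.789
  outer loop
   vertex 4.9 3.4 0.7
   vertex 5.8 3.2 1.4
   vertex 3.0 0.9 0.2
  endloop
 endfacet
 facet normal 0.624 0.327 -0.709
  outer loop
   vertex 4.9 3.4 0.7
   vertex 5.6 5.1 2.1
   vertex 5.8 3.2 1.4
  endloop
 endfacet
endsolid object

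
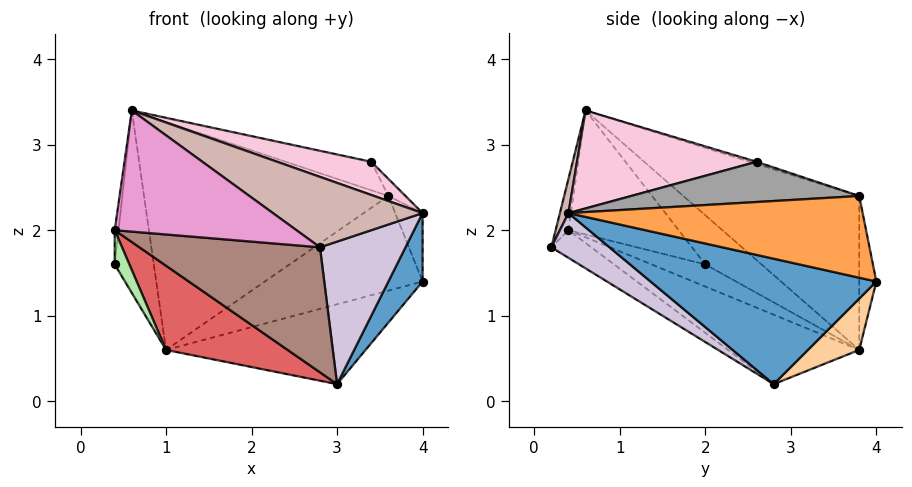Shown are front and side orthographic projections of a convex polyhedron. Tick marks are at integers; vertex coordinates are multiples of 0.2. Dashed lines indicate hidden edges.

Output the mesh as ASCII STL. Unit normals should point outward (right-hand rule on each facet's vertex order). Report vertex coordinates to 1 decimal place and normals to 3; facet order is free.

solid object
 facet normal 0.820 -0.124 -0.559
  outer loop
   vertex 3.0 2.8 0.2
   vertex 4.0 4.0 1.4
   vertex 4.0 0.4 2.2
  endloop
 endfacet
 facet normal -0.990 0.034 0.137
  outer loop
   vertex 0.4 0.4 2.0
   vertex 0.6 0.6 3.4
   vertex 0.4 2.0 1.6
  endloop
 endfacet
 facet normal 0.919 0.085 0.385
  outer loop
   vertex 3.6 3.8 2.4
   vertex 4.0 0.4 2.2
   vertex 4.0 4.0 1.4
  endloop
 endfacet
 facet normal 0.161 0.627 -0.762
  outer loop
   vertex 1.0 3.8 0.6
   vertex 4.0 4.0 1.4
   vertex 3.0 2.8 0.2
  endloop
 endfacet
 facet normal -0.107 0.982 0.154
  outer loop
   vertex 1.0 3.8 0.6
   vertex 3.6 3.8 2.4
   vertex 4.0 4.0 1.4
  endloop
 endfacet
 facet normal -0.665 -0.181 -0.725
  outer loop
   vertex 1.0 3.8 0.6
   vertex 0.4 0.4 2.0
   vertex 0.4 2.0 1.6
  endloop
 endfacet
 facet normal -0.332 -0.308 -0.891
  outer loop
   vertex 1.0 3.8 0.6
   vertex 3.0 2.8 0.2
   vertex 0.4 0.4 2.0
  endloop
 endfacet
 facet normal -0.724 0.503 0.472
  outer loop
   vertex 1.0 3.8 0.6
   vertex 0.4 2.0 1.6
   vertex 0.6 0.6 3.4
  endloop
 endfacet
 facet normal -0.447 0.620 0.645
  outer loop
   vertex 1.0 3.8 0.6
   vertex 0.6 0.6 3.4
   vertex 3.6 3.8 2.4
  endloop
 endfacet
 facet normal 0.347 -0.511 -0.786
  outer loop
   vertex 2.8 0.2 1.8
   vertex 3.0 2.8 0.2
   vertex 4.0 0.4 2.2
  endloop
 endfacet
 facet normal -0.114 -0.514 -0.850
  outer loop
   vertex 2.8 0.2 1.8
   vertex 0.4 0.4 2.0
   vertex 3.0 2.8 0.2
  endloop
 endfacet
 facet normal 0.054 -0.949 0.312
  outer loop
   vertex 2.8 0.2 1.8
   vertex 4.0 0.4 2.2
   vertex 0.6 0.6 3.4
  endloop
 endfacet
 facet normal -0.070 -0.986 0.151
  outer loop
   vertex 2.8 0.2 1.8
   vertex 0.6 0.6 3.4
   vertex 0.4 0.4 2.0
  endloop
 endfacet
 facet normal 0.319 -0.167 0.933
  outer loop
   vertex 3.4 2.6 2.8
   vertex 0.6 0.6 3.4
   vertex 4.0 0.4 2.2
  endloop
 endfacet
 facet normal 0.808 0.061 0.586
  outer loop
   vertex 3.4 2.6 2.8
   vertex 4.0 0.4 2.2
   vertex 3.6 3.8 2.4
  endloop
 endfacet
 facet normal -0.026 0.320 0.947
  outer loop
   vertex 3.4 2.6 2.8
   vertex 3.6 3.8 2.4
   vertex 0.6 0.6 3.4
  endloop
 endfacet
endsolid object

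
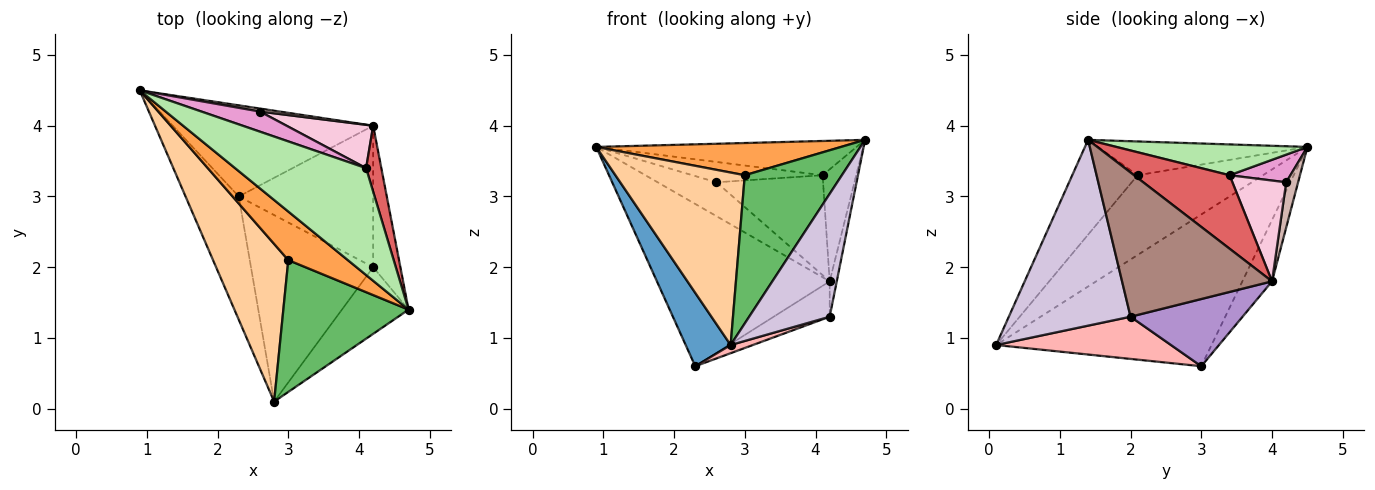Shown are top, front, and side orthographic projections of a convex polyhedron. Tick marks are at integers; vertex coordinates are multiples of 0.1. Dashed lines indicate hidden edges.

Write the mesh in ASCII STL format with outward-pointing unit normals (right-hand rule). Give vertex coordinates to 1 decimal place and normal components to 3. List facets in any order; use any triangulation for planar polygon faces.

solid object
 facet normal -0.926 -0.193 -0.325
  outer loop
   vertex 2.3 3.0 0.6
   vertex 2.8 0.1 0.9
   vertex 0.9 4.5 3.7
  endloop
 endfacet
 facet normal -0.148 0.862 -0.484
  outer loop
   vertex 4.2 4.0 1.8
   vertex 2.3 3.0 0.6
   vertex 0.9 4.5 3.7
  endloop
 endfacet
 facet normal -0.427 -0.500 0.754
  outer loop
   vertex 3.0 2.1 3.3
   vertex 4.7 1.4 3.8
   vertex 0.9 4.5 3.7
  endloop
 endfacet
 facet normal -0.582 -0.600 0.549
  outer loop
   vertex 3.0 2.1 3.3
   vertex 0.9 4.5 3.7
   vertex 2.8 0.1 0.9
  endloop
 endfacet
 facet normal -0.449 -0.667 0.594
  outer loop
   vertex 3.0 2.1 3.3
   vertex 2.8 0.1 0.9
   vertex 4.7 1.4 3.8
  endloop
 endfacet
 facet normal 0.219 0.298 0.929
  outer loop
   vertex 4.1 3.4 3.3
   vertex 0.9 4.5 3.7
   vertex 4.7 1.4 3.8
  endloop
 endfacet
 facet normal 0.926 0.326 0.192
  outer loop
   vertex 4.1 3.4 3.3
   vertex 4.7 1.4 3.8
   vertex 4.2 4.0 1.8
  endloop
 endfacet
 facet normal 0.326 -0.041 -0.944
  outer loop
   vertex 4.2 2.0 1.3
   vertex 2.8 0.1 0.9
   vertex 2.3 3.0 0.6
  endloop
 endfacet
 facet normal 0.436 0.218 -0.873
  outer loop
   vertex 4.2 2.0 1.3
   vertex 2.3 3.0 0.6
   vertex 4.2 4.0 1.8
  endloop
 endfacet
 facet normal 0.799 -0.528 -0.287
  outer loop
   vertex 4.2 2.0 1.3
   vertex 4.7 1.4 3.8
   vertex 2.8 0.1 0.9
  endloop
 endfacet
 facet normal 0.982 0.046 -0.185
  outer loop
   vertex 4.2 2.0 1.3
   vertex 4.2 4.0 1.8
   vertex 4.7 1.4 3.8
  endloop
 endfacet
 facet normal 0.198 0.976 0.087
  outer loop
   vertex 2.6 4.2 3.2
   vertex 4.2 4.0 1.8
   vertex 0.9 4.5 3.7
  endloop
 endfacet
 facet normal 0.315 0.675 0.667
  outer loop
   vertex 2.6 4.2 3.2
   vertex 0.9 4.5 3.7
   vertex 4.1 3.4 3.3
  endloop
 endfacet
 facet normal 0.420 0.833 0.361
  outer loop
   vertex 2.6 4.2 3.2
   vertex 4.1 3.4 3.3
   vertex 4.2 4.0 1.8
  endloop
 endfacet
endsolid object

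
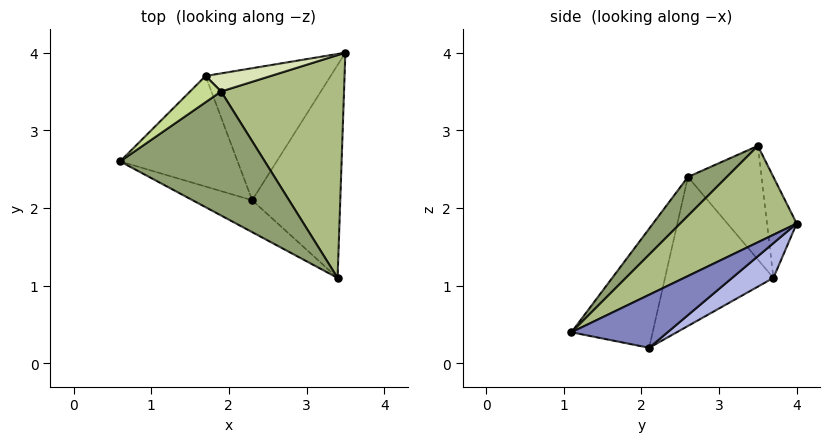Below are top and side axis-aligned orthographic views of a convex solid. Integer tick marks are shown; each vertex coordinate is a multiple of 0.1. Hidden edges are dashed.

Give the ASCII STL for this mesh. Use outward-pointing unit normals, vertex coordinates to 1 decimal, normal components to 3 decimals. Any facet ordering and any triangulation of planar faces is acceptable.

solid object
 facet normal -0.610 -0.732 -0.305
  outer loop
   vertex 2.3 2.1 0.2
   vertex 3.4 1.1 0.4
   vertex 0.6 2.6 2.4
  endloop
 endfacet
 facet normal 0.479 0.368 -0.797
  outer loop
   vertex 2.3 2.1 0.2
   vertex 3.5 4.0 1.8
   vertex 3.4 1.1 0.4
  endloop
 endfacet
 facet normal -0.784 0.054 -0.618
  outer loop
   vertex 1.7 3.7 1.1
   vertex 2.3 2.1 0.2
   vertex 0.6 2.6 2.4
  endloop
 endfacet
 facet normal 0.225 0.540 -0.811
  outer loop
   vertex 1.7 3.7 1.1
   vertex 3.5 4.0 1.8
   vertex 2.3 2.1 0.2
  endloop
 endfacet
 facet normal 0.202 -0.626 0.753
  outer loop
   vertex 1.9 3.5 2.8
   vertex 0.6 2.6 2.4
   vertex 3.4 1.1 0.4
  endloop
 endfacet
 facet normal 0.573 -0.372 0.730
  outer loop
   vertex 1.9 3.5 2.8
   vertex 3.4 1.1 0.4
   vertex 3.5 4.0 1.8
  endloop
 endfacet
 facet normal -0.595 0.787 0.163
  outer loop
   vertex 1.9 3.5 2.8
   vertex 1.7 3.7 1.1
   vertex 0.6 2.6 2.4
  endloop
 endfacet
 facet normal -0.215 0.967 0.139
  outer loop
   vertex 1.9 3.5 2.8
   vertex 3.5 4.0 1.8
   vertex 1.7 3.7 1.1
  endloop
 endfacet
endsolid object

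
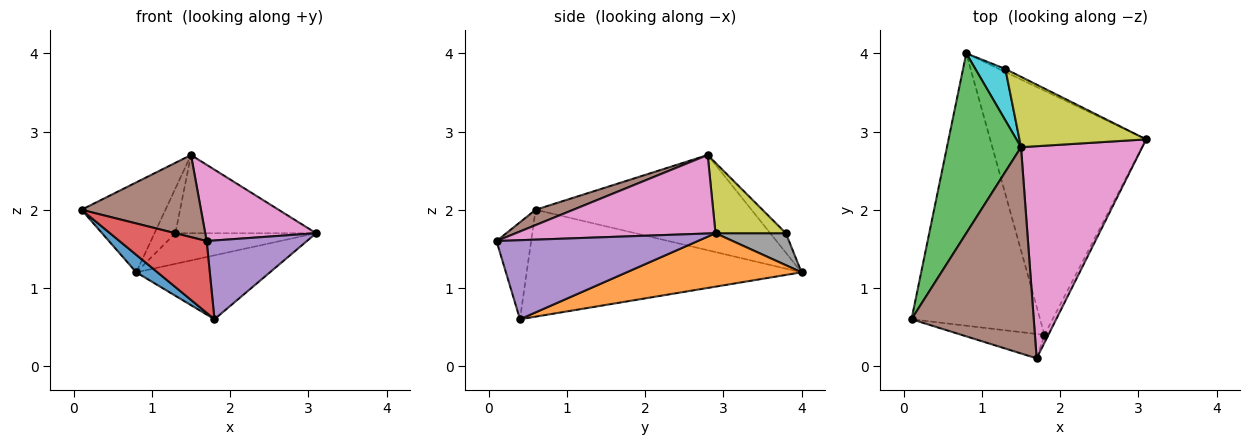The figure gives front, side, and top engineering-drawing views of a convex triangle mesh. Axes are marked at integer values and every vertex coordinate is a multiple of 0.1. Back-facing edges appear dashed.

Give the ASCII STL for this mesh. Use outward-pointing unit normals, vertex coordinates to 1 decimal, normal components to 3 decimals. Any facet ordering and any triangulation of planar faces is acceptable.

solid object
 facet normal -0.638 -0.049 -0.768
  outer loop
   vertex 1.8 0.4 0.6
   vertex 0.1 0.6 2.0
   vertex 0.8 4.0 1.2
  endloop
 endfacet
 facet normal 0.315 0.240 -0.918
  outer loop
   vertex 1.8 0.4 0.6
   vertex 0.8 4.0 1.2
   vertex 3.1 2.9 1.7
  endloop
 endfacet
 facet normal -0.755 0.293 0.587
  outer loop
   vertex 1.5 2.8 2.7
   vertex 0.8 4.0 1.2
   vertex 0.1 0.6 2.0
  endloop
 endfacet
 facet normal -0.352 -0.886 -0.301
  outer loop
   vertex 1.7 0.1 1.6
   vertex 0.1 0.6 2.0
   vertex 1.8 0.4 0.6
  endloop
 endfacet
 facet normal 0.894 -0.446 -0.044
  outer loop
   vertex 1.7 0.1 1.6
   vertex 1.8 0.4 0.6
   vertex 3.1 2.9 1.7
  endloop
 endfacet
 facet normal 0.116 -0.367 0.923
  outer loop
   vertex 1.7 0.1 1.6
   vertex 1.5 2.8 2.7
   vertex 0.1 0.6 2.0
  endloop
 endfacet
 facet normal 0.520 -0.289 0.804
  outer loop
   vertex 1.7 0.1 1.6
   vertex 3.1 2.9 1.7
   vertex 1.5 2.8 2.7
  endloop
 endfacet
 facet normal 0.445 0.891 -0.089
  outer loop
   vertex 1.3 3.8 1.7
   vertex 3.1 2.9 1.7
   vertex 0.8 4.0 1.2
  endloop
 endfacet
 facet normal 0.348 0.697 0.627
  outer loop
   vertex 1.3 3.8 1.7
   vertex 1.5 2.8 2.7
   vertex 3.1 2.9 1.7
  endloop
 endfacet
 facet normal -0.442 0.589 0.677
  outer loop
   vertex 1.3 3.8 1.7
   vertex 0.8 4.0 1.2
   vertex 1.5 2.8 2.7
  endloop
 endfacet
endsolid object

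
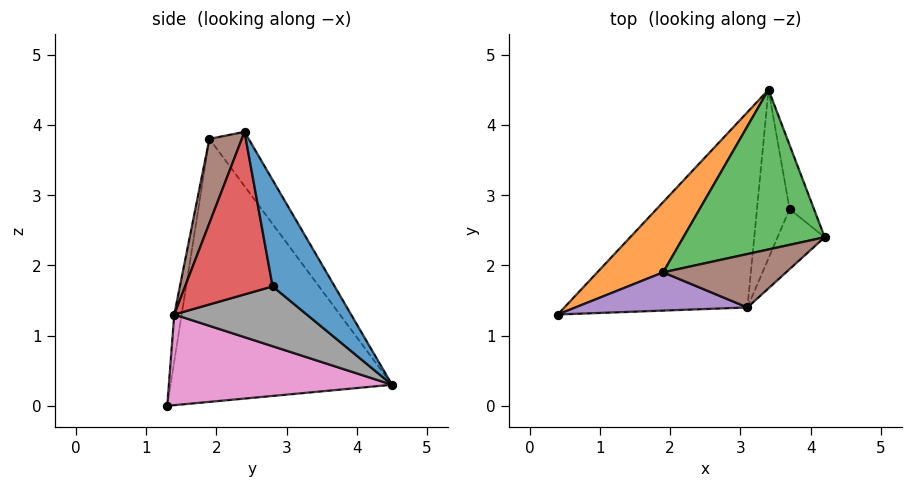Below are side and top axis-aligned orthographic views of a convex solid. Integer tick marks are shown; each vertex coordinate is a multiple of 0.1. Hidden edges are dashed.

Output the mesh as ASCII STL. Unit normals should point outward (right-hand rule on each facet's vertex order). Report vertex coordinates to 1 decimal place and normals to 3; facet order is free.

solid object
 facet normal 0.975 -0.012 -0.224
  outer loop
   vertex 3.7 2.8 1.7
   vertex 3.4 4.5 0.3
   vertex 4.2 2.4 3.9
  endloop
 endfacet
 facet normal -0.726 0.663 0.182
  outer loop
   vertex 1.9 1.9 3.8
   vertex 3.4 4.5 0.3
   vertex 0.4 1.3 0.0
  endloop
 endfacet
 facet normal -0.202 0.826 0.527
  outer loop
   vertex 1.9 1.9 3.8
   vertex 4.2 2.4 3.9
   vertex 3.4 4.5 0.3
  endloop
 endfacet
 facet normal 0.911 -0.315 -0.264
  outer loop
   vertex 3.1 1.4 1.3
   vertex 3.7 2.8 1.7
   vertex 4.2 2.4 3.9
  endloop
 endfacet
 facet normal -0.047 -0.984 0.174
  outer loop
   vertex 3.1 1.4 1.3
   vertex 1.9 1.9 3.8
   vertex 0.4 1.3 0.0
  endloop
 endfacet
 facet normal 0.192 -0.940 0.280
  outer loop
   vertex 3.1 1.4 1.3
   vertex 4.2 2.4 3.9
   vertex 1.9 1.9 3.8
  endloop
 endfacet
 facet normal 0.421 -0.315 -0.850
  outer loop
   vertex 3.1 1.4 1.3
   vertex 0.4 1.3 0.0
   vertex 3.4 4.5 0.3
  endloop
 endfacet
 facet normal 0.854 -0.233 -0.466
  outer loop
   vertex 3.1 1.4 1.3
   vertex 3.4 4.5 0.3
   vertex 3.7 2.8 1.7
  endloop
 endfacet
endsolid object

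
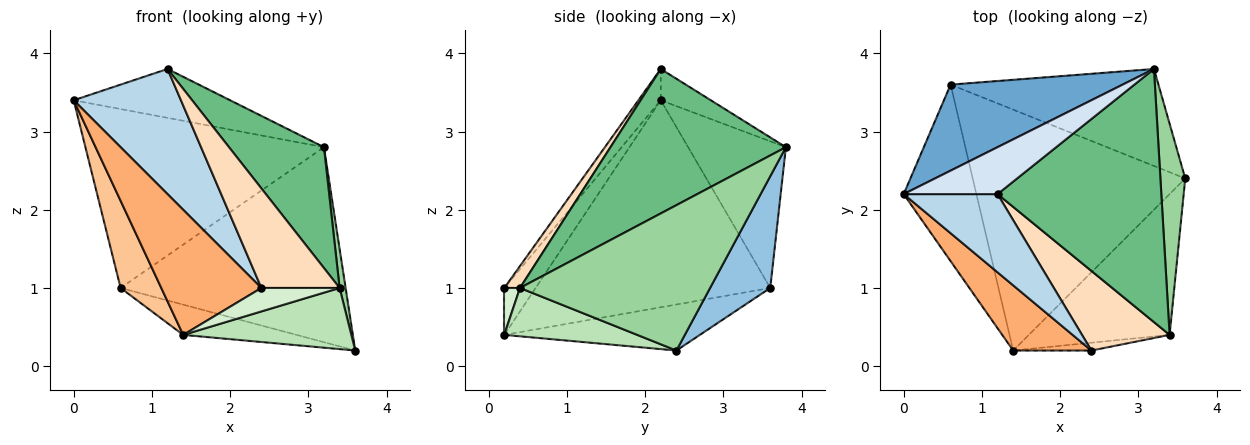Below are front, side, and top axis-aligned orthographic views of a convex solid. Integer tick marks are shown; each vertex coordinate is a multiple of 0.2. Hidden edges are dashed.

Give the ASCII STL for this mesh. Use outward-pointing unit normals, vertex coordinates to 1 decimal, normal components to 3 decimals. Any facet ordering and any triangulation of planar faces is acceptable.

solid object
 facet normal -0.346 0.845 0.407
  outer loop
   vertex 0.6 3.6 1.0
   vertex 0.0 2.2 3.4
   vertex 3.2 3.8 2.8
  endloop
 endfacet
 facet normal 0.233 0.871 -0.433
  outer loop
   vertex 0.6 3.6 1.0
   vertex 3.2 3.8 2.8
   vertex 3.6 2.4 0.2
  endloop
 endfacet
 facet normal -0.174 -0.835 0.522
  outer loop
   vertex 1.2 2.2 3.8
   vertex 0.0 2.2 3.4
   vertex 2.4 0.2 1.0
  endloop
 endfacet
 facet normal -0.225 0.703 0.675
  outer loop
   vertex 1.2 2.2 3.8
   vertex 3.2 3.8 2.8
   vertex 0.0 2.2 3.4
  endloop
 endfacet
 facet normal -0.210 0.122 -0.970
  outer loop
   vertex 1.4 0.2 0.4
   vertex 0.6 3.6 1.0
   vertex 3.6 2.4 0.2
  endloop
 endfacet
 facet normal -0.267 -0.855 0.445
  outer loop
   vertex 1.4 0.2 0.4
   vertex 2.4 0.2 1.0
   vertex 0.0 2.2 3.4
  endloop
 endfacet
 facet normal -0.931 -0.161 -0.327
  outer loop
   vertex 1.4 0.2 0.4
   vertex 0.0 2.2 3.4
   vertex 0.6 3.6 1.0
  endloop
 endfacet
 facet normal 0.154 -0.772 0.617
  outer loop
   vertex 3.4 0.4 1.0
   vertex 1.2 2.2 3.8
   vertex 2.4 0.2 1.0
  endloop
 endfacet
 facet normal 0.623 -0.337 0.706
  outer loop
   vertex 3.4 0.4 1.0
   vertex 3.2 3.8 2.8
   vertex 1.2 2.2 3.8
  endloop
 endfacet
 facet normal 0.985 -0.031 0.168
  outer loop
   vertex 3.4 0.4 1.0
   vertex 3.6 2.4 0.2
   vertex 3.2 3.8 2.8
  endloop
 endfacet
 facet normal 0.300 -0.380 -0.875
  outer loop
   vertex 3.4 0.4 1.0
   vertex 1.4 0.2 0.4
   vertex 3.6 2.4 0.2
  endloop
 endfacet
 facet normal 0.186 -0.932 -0.311
  outer loop
   vertex 3.4 0.4 1.0
   vertex 2.4 0.2 1.0
   vertex 1.4 0.2 0.4
  endloop
 endfacet
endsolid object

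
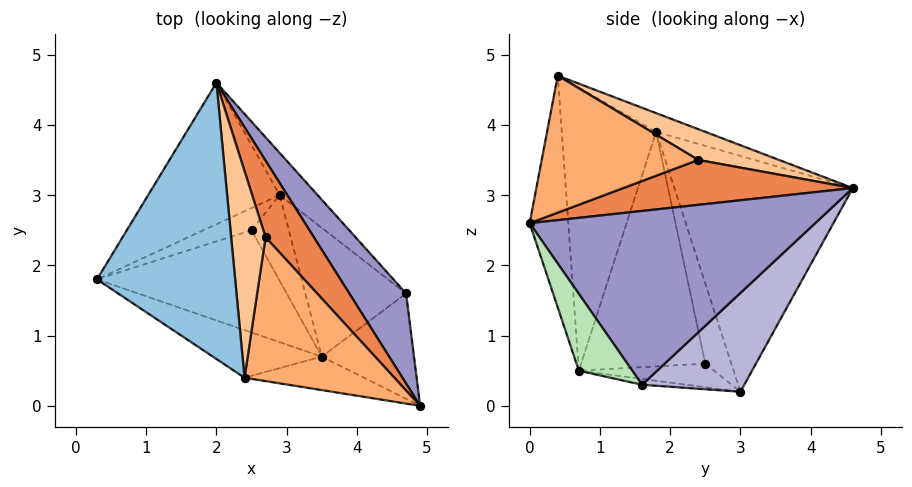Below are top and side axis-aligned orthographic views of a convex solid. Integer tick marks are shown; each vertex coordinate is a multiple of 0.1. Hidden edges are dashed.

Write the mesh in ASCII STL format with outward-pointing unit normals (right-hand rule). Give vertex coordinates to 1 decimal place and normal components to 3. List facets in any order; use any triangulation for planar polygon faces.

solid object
 facet normal -0.813 0.364 -0.453
  outer loop
   vertex 2.9 3.0 0.2
   vertex 0.3 1.8 3.9
   vertex 2.0 4.6 3.1
  endloop
 endfacet
 facet normal -0.126 0.343 0.931
  outer loop
   vertex 2.4 0.4 4.7
   vertex 2.0 4.6 3.1
   vertex 0.3 1.8 3.9
  endloop
 endfacet
 facet normal -0.494 -0.849 -0.190
  outer loop
   vertex 3.5 0.7 0.5
   vertex 2.4 0.4 4.7
   vertex 0.3 1.8 3.9
  endloop
 endfacet
 facet normal -0.269 -0.953 -0.138
  outer loop
   vertex 3.5 0.7 0.5
   vertex 4.9 0.0 2.6
   vertex 2.4 0.4 4.7
  endloop
 endfacet
 facet normal 0.643 0.330 0.691
  outer loop
   vertex 2.7 2.4 3.5
   vertex 4.9 0.0 2.6
   vertex 2.0 4.6 3.1
  endloop
 endfacet
 facet normal 0.638 0.323 0.698
  outer loop
   vertex 2.7 2.4 3.5
   vertex 2.4 0.4 4.7
   vertex 4.9 0.0 2.6
  endloop
 endfacet
 facet normal 0.629 0.328 0.704
  outer loop
   vertex 2.7 2.4 3.5
   vertex 2.0 4.6 3.1
   vertex 2.4 0.4 4.7
  endloop
 endfacet
 facet normal -0.827 0.266 -0.495
  outer loop
   vertex 2.5 2.5 0.6
   vertex 0.3 1.8 3.9
   vertex 2.9 3.0 0.2
  endloop
 endfacet
 facet normal -0.732 -0.375 -0.568
  outer loop
   vertex 2.5 2.5 0.6
   vertex 3.5 0.7 0.5
   vertex 0.3 1.8 3.9
  endloop
 endfacet
 facet normal -0.518 -0.242 -0.820
  outer loop
   vertex 2.5 2.5 0.6
   vertex 2.9 3.0 0.2
   vertex 3.5 0.7 0.5
  endloop
 endfacet
 facet normal 0.447 -0.716 -0.537
  outer loop
   vertex 4.7 1.6 0.3
   vertex 4.9 0.0 2.6
   vertex 3.5 0.7 0.5
  endloop
 endfacet
 facet normal -0.057 -0.144 -0.988
  outer loop
   vertex 4.7 1.6 0.3
   vertex 3.5 0.7 0.5
   vertex 2.9 3.0 0.2
  endloop
 endfacet
 facet normal 0.827 0.492 0.270
  outer loop
   vertex 4.7 1.6 0.3
   vertex 2.0 4.6 3.1
   vertex 4.9 0.0 2.6
  endloop
 endfacet
 facet normal 0.605 0.761 -0.232
  outer loop
   vertex 4.7 1.6 0.3
   vertex 2.9 3.0 0.2
   vertex 2.0 4.6 3.1
  endloop
 endfacet
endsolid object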